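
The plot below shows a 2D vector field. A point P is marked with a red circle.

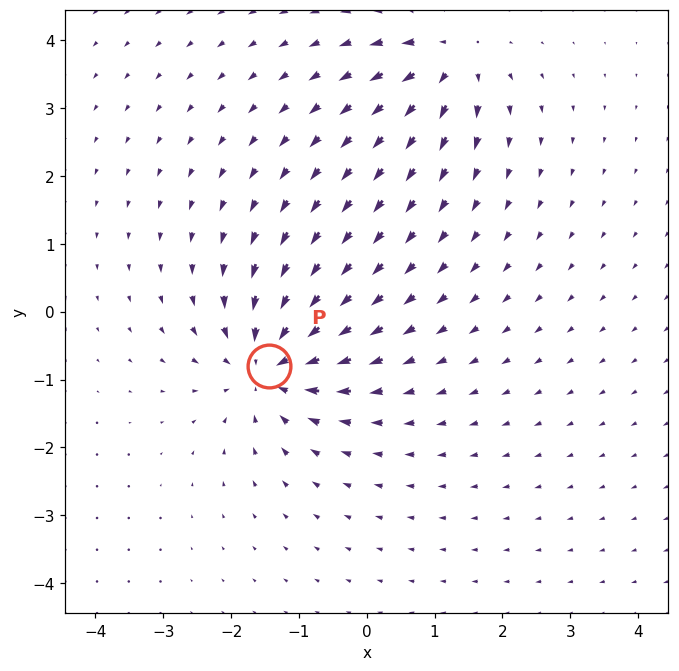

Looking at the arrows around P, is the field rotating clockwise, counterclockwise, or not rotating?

Near P at (-1.4, -0.8) the arrows show no circulation. The curl there is ≈0.

not rotating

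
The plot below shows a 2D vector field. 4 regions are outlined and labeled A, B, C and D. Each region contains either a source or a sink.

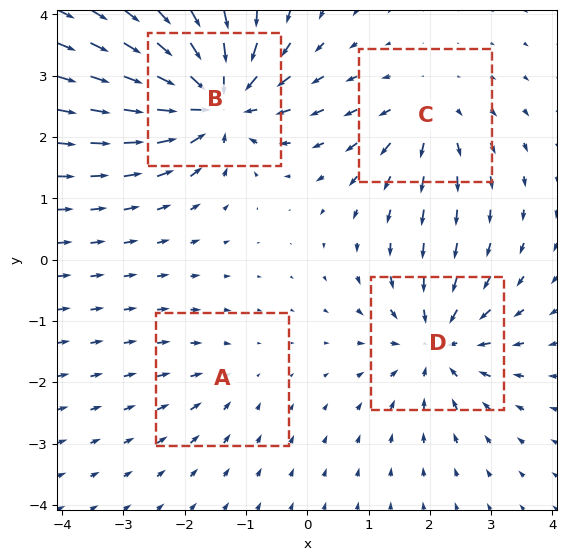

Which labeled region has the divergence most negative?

B

Divergence at each region's feature centre — A: about -2, B: about -8, C: about +4, D: about -6. Region B is most negative.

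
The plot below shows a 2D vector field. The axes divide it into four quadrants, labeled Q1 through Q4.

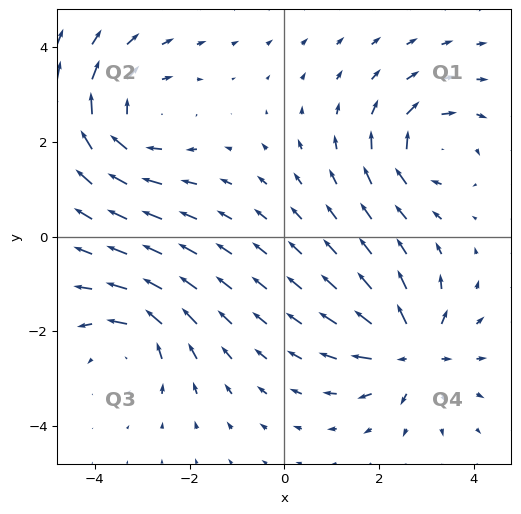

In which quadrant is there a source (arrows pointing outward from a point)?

The source sits at approximately (2.7, -2.4), which lies in quadrant Q4. The divergence there is about +5, positive as expected for a source.

Q4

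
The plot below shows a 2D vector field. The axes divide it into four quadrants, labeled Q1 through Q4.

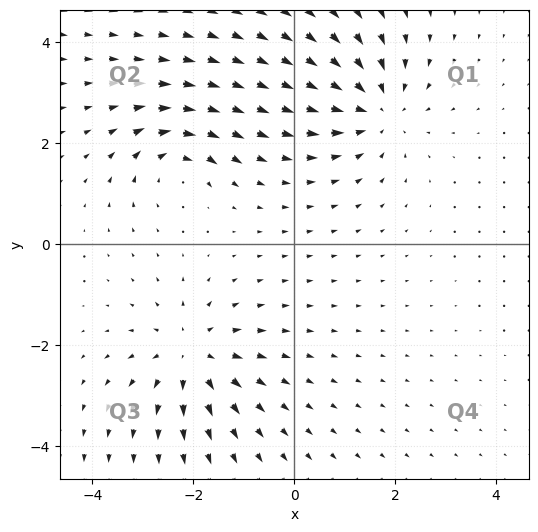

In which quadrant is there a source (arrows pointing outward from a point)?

Q3

The source sits at approximately (-2.0, -2.2), which lies in quadrant Q3. The divergence there is about +4, positive as expected for a source.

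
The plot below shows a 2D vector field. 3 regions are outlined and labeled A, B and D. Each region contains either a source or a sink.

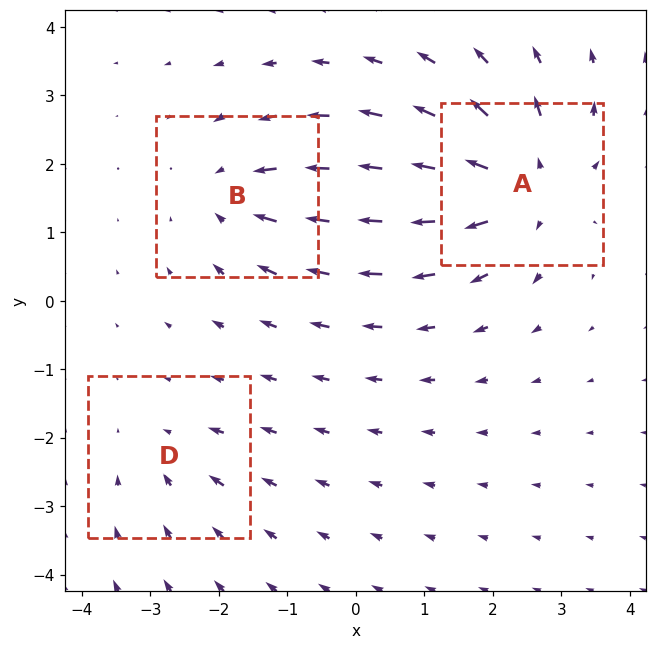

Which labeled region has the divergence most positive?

A

Divergence at each region's feature centre — A: about +5, B: about -3, D: about -2. Region A is most positive.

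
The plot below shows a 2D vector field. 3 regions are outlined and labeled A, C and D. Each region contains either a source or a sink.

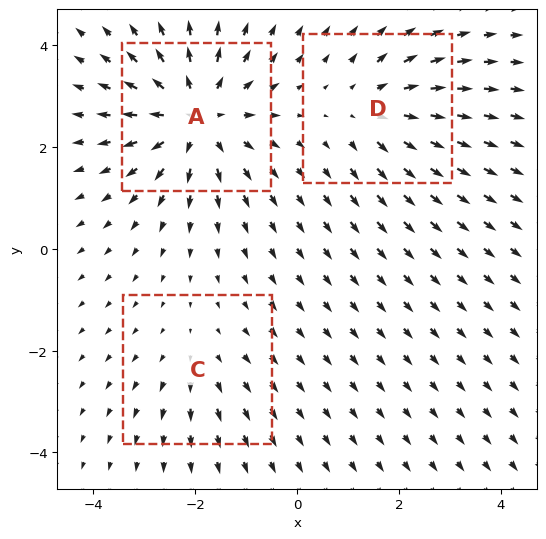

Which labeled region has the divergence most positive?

Divergence at each region's feature centre — A: about +5, C: about +2, D: about +3. Region A is most positive.

A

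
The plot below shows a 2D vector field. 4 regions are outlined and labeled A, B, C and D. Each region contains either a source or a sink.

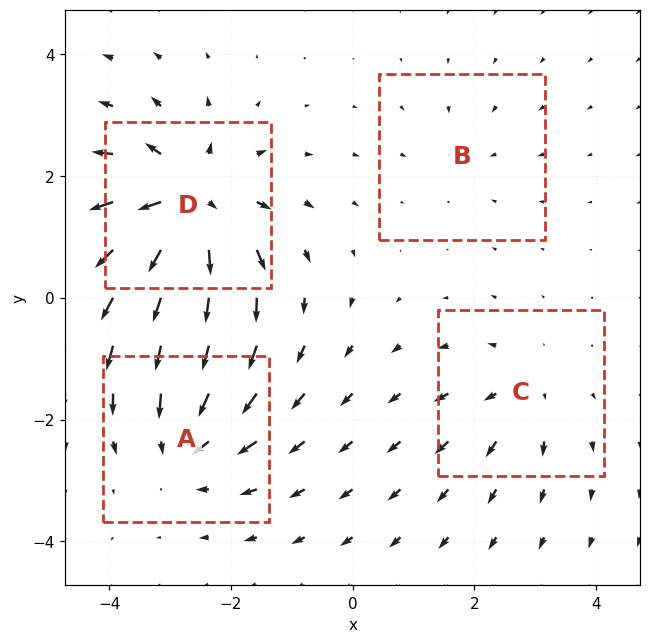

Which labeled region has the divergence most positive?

D

Divergence at each region's feature centre — A: about -5, B: about -2, C: about +4, D: about +8. Region D is most positive.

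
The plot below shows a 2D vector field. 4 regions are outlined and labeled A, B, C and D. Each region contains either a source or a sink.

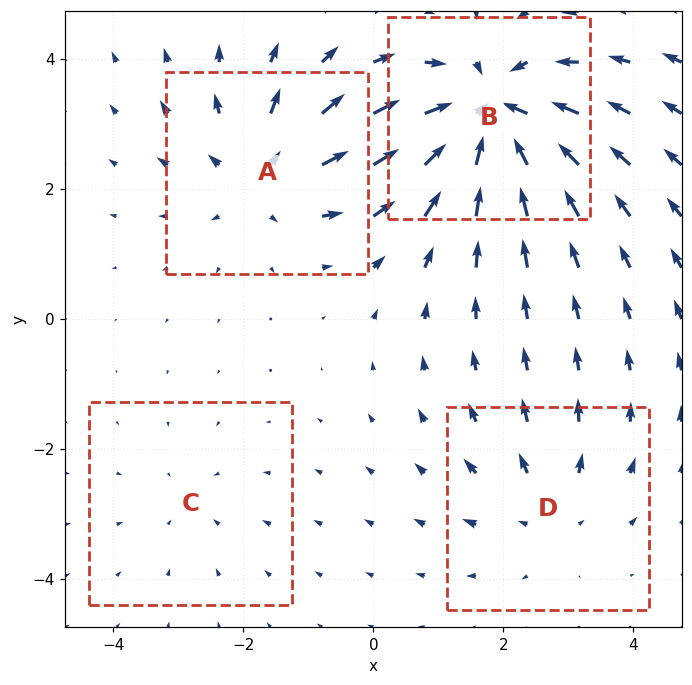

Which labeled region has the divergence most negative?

B

Divergence at each region's feature centre — A: about +5, B: about -7, C: about -2, D: about +3. Region B is most negative.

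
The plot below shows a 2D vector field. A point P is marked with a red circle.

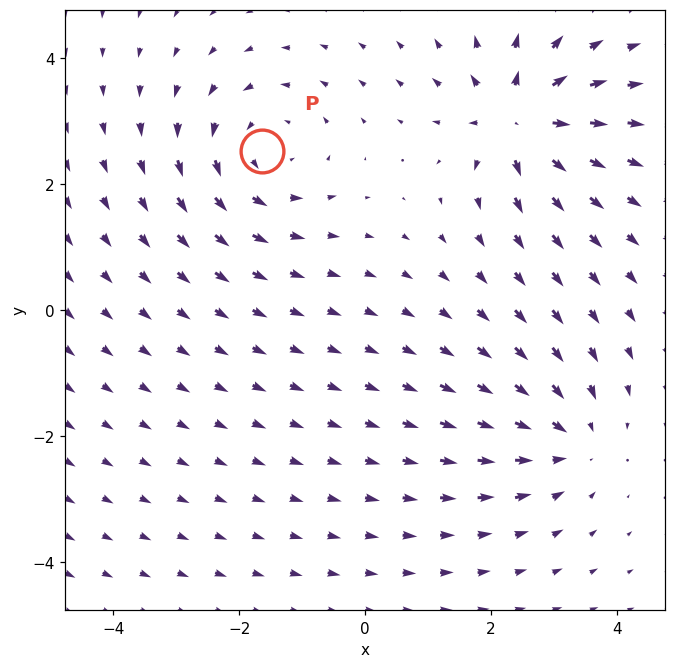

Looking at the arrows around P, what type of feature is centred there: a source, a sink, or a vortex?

vortex

At P (-1.6, 2.5) the arrows circulate counterclockwise. Divergence ≈0, curl about +4 — near-zero divergence with nonzero curl is a vortex.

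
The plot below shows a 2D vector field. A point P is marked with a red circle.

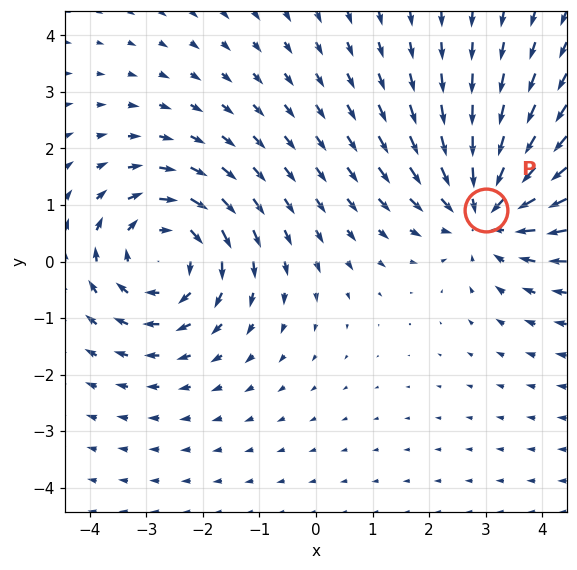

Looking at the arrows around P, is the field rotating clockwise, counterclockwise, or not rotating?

Near P at (3.0, 0.9) the arrows show no circulation. The curl there is ≈0.

not rotating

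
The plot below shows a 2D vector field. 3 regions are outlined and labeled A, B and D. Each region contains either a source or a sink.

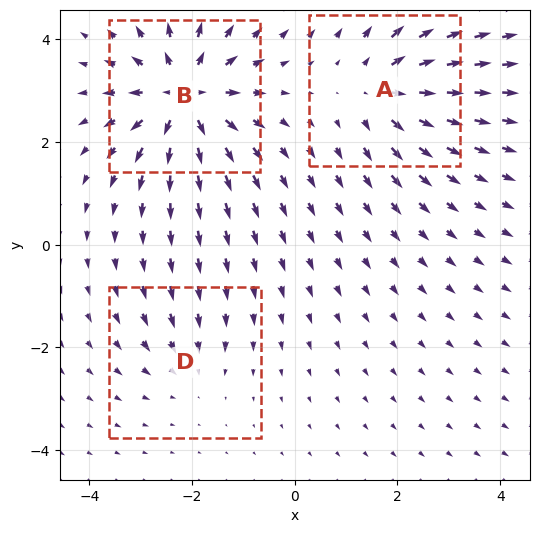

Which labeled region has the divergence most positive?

B

Divergence at each region's feature centre — A: about +4, B: about +6, D: about -2. Region B is most positive.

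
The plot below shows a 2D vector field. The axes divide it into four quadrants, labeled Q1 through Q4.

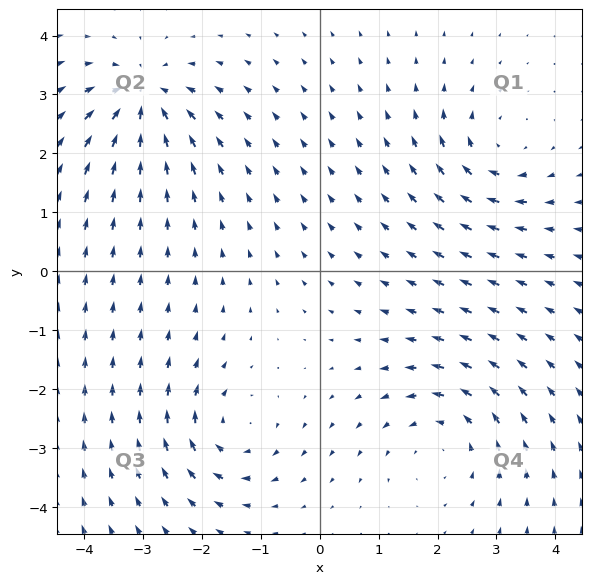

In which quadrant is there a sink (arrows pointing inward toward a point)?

The sink sits at approximately (-3.0, 2.9), which lies in quadrant Q2. The divergence there is about -6, negative as expected for a sink.

Q2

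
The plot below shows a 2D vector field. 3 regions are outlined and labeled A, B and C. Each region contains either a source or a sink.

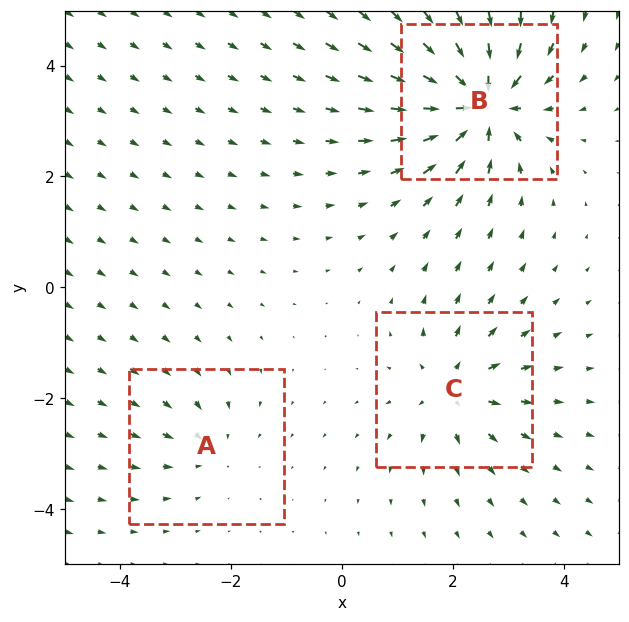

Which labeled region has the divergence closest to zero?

Divergence at each region's feature centre — A: about -2, B: about -6, C: about +4. Region A is closest to zero.

A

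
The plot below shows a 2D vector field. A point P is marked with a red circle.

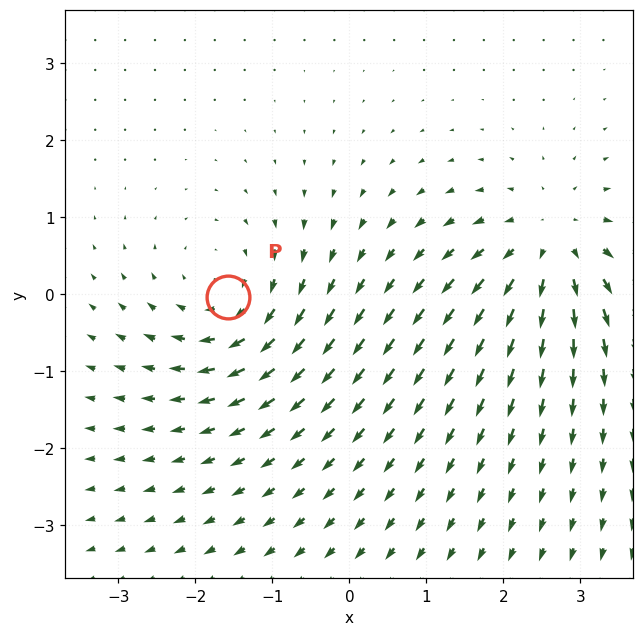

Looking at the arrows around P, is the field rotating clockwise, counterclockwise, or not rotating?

clockwise

Near P at (-1.6, -0.0) the arrows circulate clockwise. The curl (z-component) there is about -4; negative curl means clockwise rotation.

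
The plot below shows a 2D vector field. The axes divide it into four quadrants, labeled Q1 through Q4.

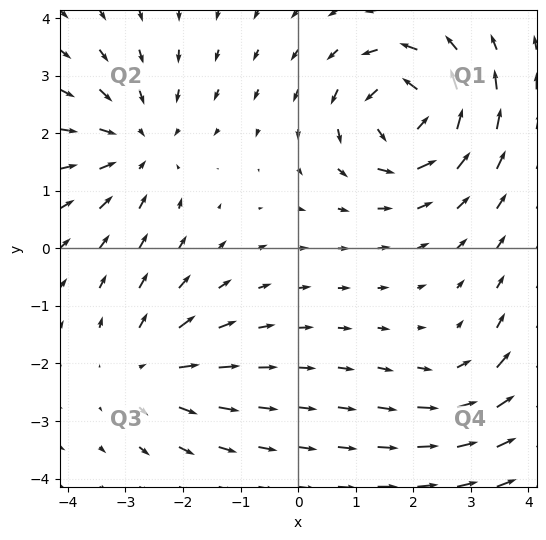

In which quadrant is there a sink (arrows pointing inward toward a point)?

Q2

The sink sits at approximately (-2.8, 1.8), which lies in quadrant Q2. The divergence there is about -3, negative as expected for a sink.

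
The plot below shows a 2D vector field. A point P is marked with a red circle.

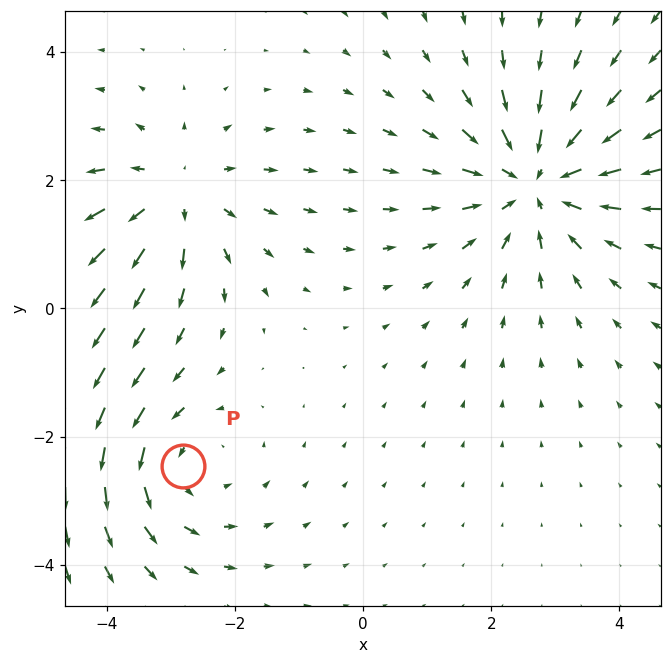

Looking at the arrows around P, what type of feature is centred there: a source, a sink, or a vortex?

At P (-2.8, -2.5) the arrows circulate counterclockwise. Divergence ≈0, curl about +2 — near-zero divergence with nonzero curl is a vortex.

vortex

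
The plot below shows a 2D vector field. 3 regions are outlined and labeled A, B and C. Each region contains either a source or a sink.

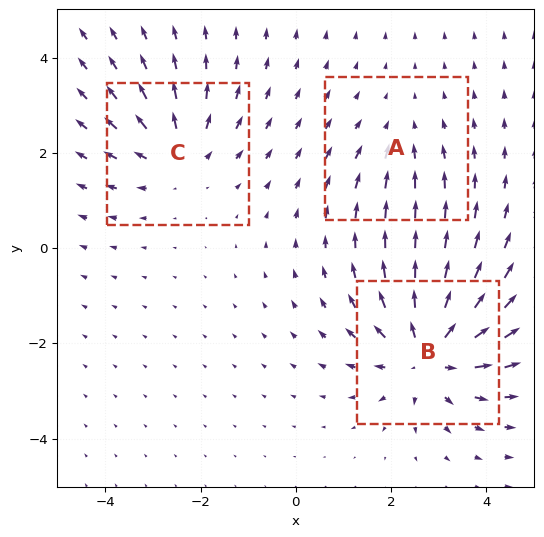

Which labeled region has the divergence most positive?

B

Divergence at each region's feature centre — A: about -2, B: about +5, C: about +3. Region B is most positive.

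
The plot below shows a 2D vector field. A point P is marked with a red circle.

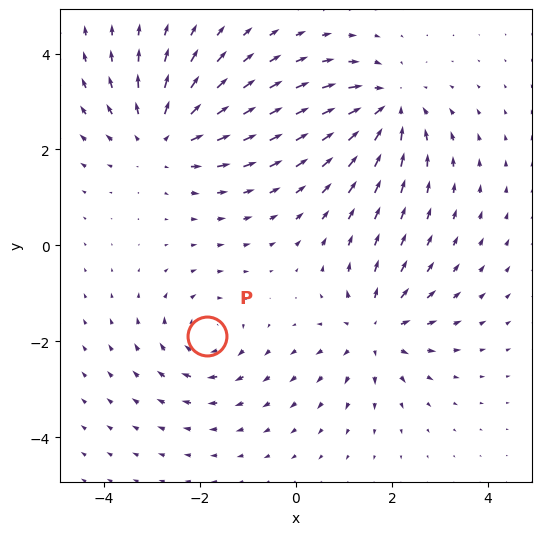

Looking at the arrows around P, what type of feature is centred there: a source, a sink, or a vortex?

vortex

At P (-1.9, -1.9) the arrows circulate clockwise. Divergence ≈0, curl about -3 — near-zero divergence with nonzero curl is a vortex.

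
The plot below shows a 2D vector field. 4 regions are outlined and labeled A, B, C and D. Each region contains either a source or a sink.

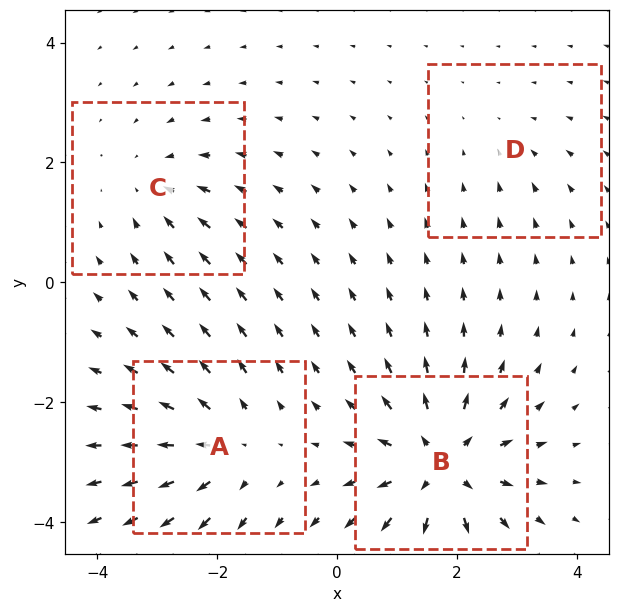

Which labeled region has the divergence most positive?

B

Divergence at each region's feature centre — A: about +5, B: about +7, C: about -3, D: about -2. Region B is most positive.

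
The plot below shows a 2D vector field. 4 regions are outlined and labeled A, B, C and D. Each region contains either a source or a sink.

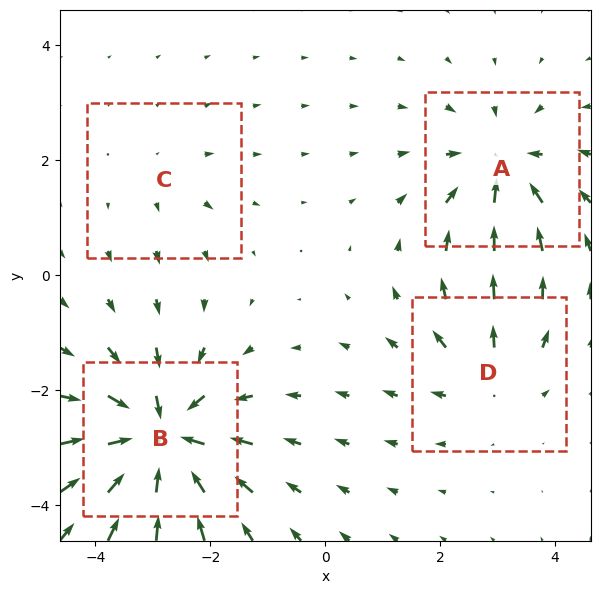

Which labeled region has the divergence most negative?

B

Divergence at each region's feature centre — A: about -5, B: about -8, C: about +2, D: about +4. Region B is most negative.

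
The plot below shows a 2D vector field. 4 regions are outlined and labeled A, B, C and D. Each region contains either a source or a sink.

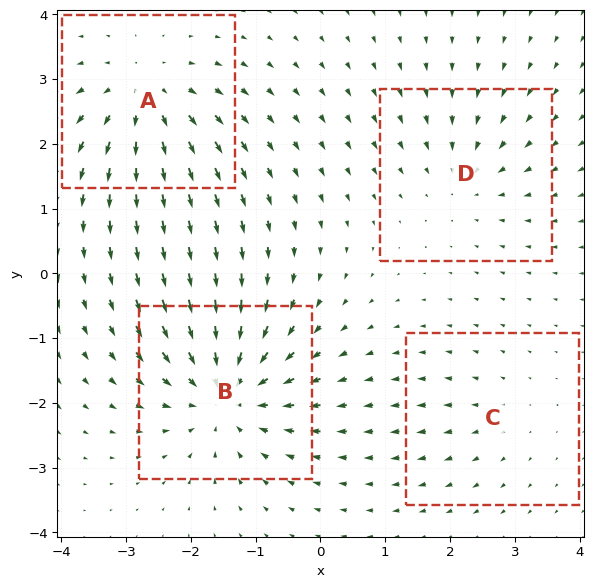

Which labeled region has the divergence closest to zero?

C

Divergence at each region's feature centre — A: about +5, B: about -6, C: about +2, D: about -3. Region C is closest to zero.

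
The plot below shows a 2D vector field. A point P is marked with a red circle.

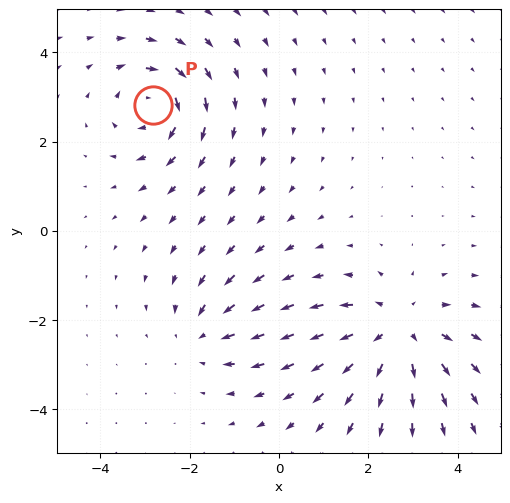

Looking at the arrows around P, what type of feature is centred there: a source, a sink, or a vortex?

At P (-2.8, 2.8) the arrows circulate clockwise. Divergence ≈0, curl about -4 — near-zero divergence with nonzero curl is a vortex.

vortex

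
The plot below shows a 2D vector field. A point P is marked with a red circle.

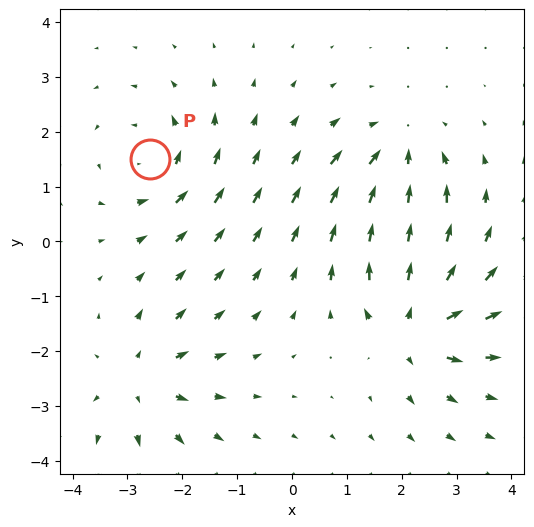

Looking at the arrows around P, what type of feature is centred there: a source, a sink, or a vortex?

At P (-2.6, 1.5) the arrows circulate counterclockwise. Divergence ≈0, curl about +4 — near-zero divergence with nonzero curl is a vortex.

vortex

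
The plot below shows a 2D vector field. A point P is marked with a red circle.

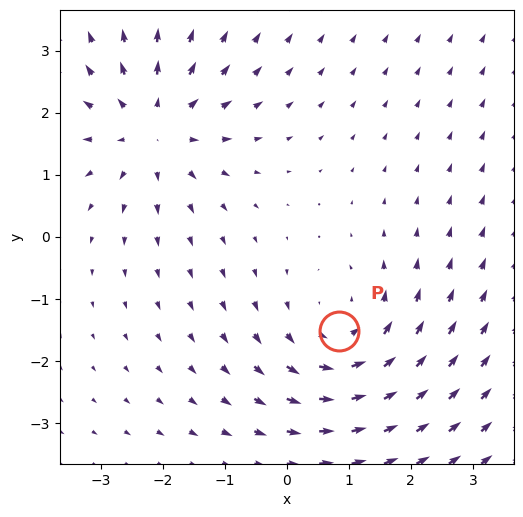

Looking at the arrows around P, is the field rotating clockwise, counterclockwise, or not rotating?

counterclockwise

Near P at (0.8, -1.5) the arrows circulate counterclockwise. The curl (z-component) there is about +4; positive curl means counterclockwise rotation.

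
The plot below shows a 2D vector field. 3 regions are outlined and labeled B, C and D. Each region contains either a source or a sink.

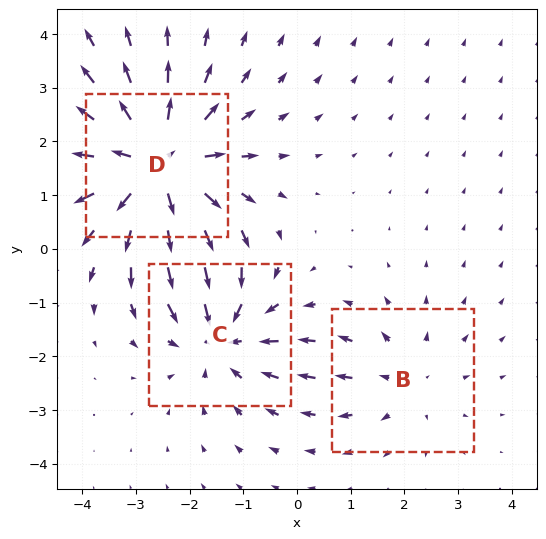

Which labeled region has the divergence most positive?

D

Divergence at each region's feature centre — B: about +2, C: about -3, D: about +4. Region D is most positive.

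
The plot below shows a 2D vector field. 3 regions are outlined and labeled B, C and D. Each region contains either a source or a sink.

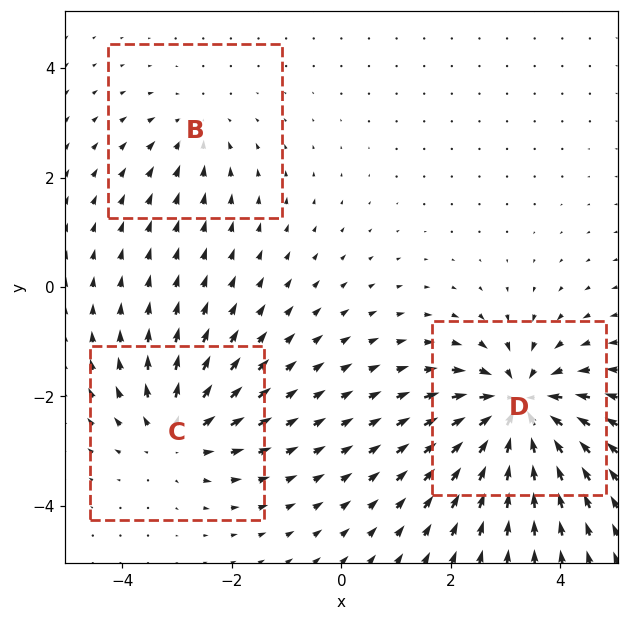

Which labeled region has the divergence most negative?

Divergence at each region's feature centre — B: about -2, C: about +3, D: about -6. Region D is most negative.

D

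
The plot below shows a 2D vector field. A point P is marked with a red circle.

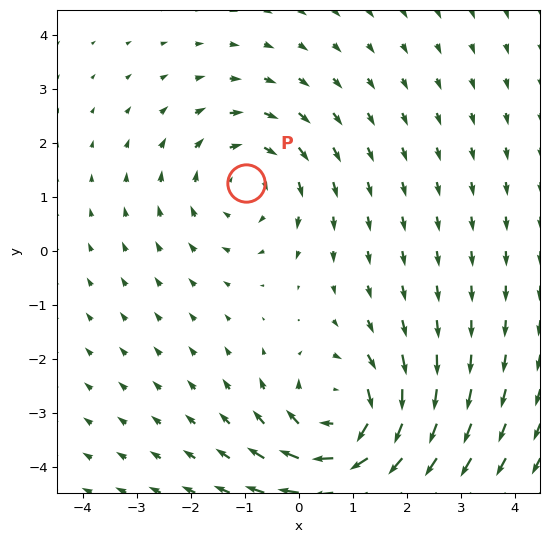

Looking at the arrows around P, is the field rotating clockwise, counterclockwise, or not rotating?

clockwise

Near P at (-1.0, 1.3) the arrows circulate clockwise. The curl (z-component) there is about -2; negative curl means clockwise rotation.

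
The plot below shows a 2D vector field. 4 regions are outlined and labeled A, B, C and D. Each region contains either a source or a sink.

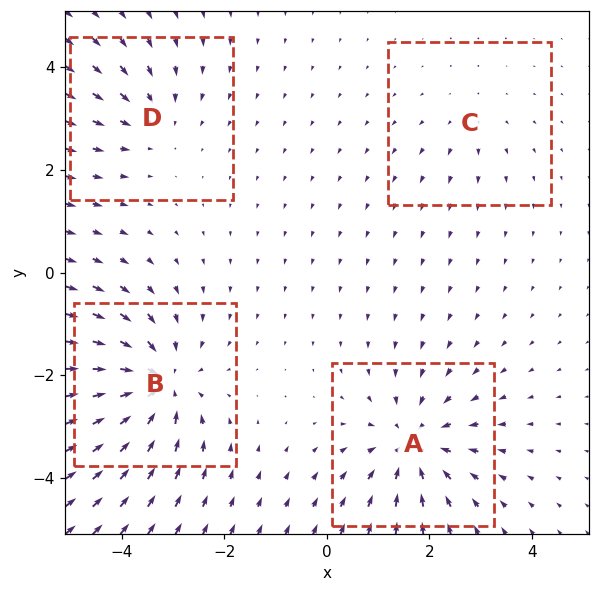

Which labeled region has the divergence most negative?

B

Divergence at each region's feature centre — A: about -5, B: about -6, C: about +2, D: about -3. Region B is most negative.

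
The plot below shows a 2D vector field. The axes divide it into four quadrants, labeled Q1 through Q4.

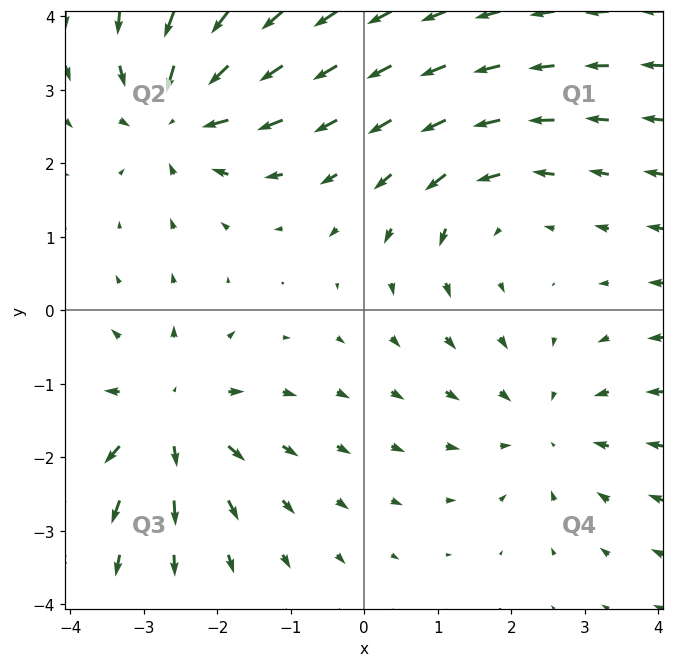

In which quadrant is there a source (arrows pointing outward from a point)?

Q3

The source sits at approximately (-2.7, -1.5), which lies in quadrant Q3. The divergence there is about +4, positive as expected for a source.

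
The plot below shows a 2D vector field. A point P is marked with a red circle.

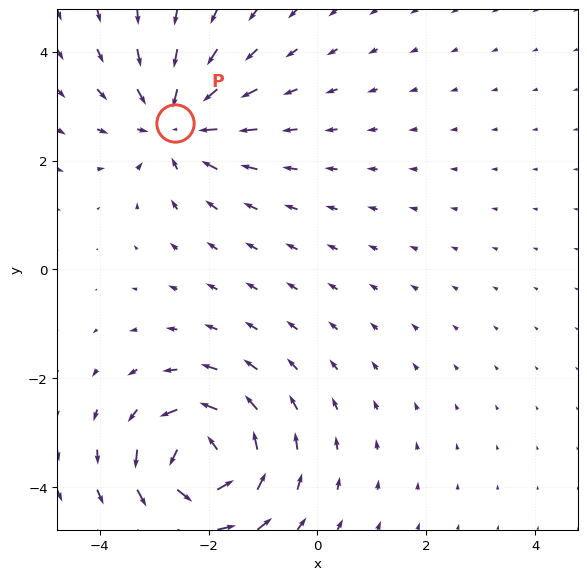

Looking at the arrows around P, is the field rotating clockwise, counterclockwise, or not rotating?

Near P at (-2.6, 2.7) the arrows show no circulation. The curl there is ≈0.

not rotating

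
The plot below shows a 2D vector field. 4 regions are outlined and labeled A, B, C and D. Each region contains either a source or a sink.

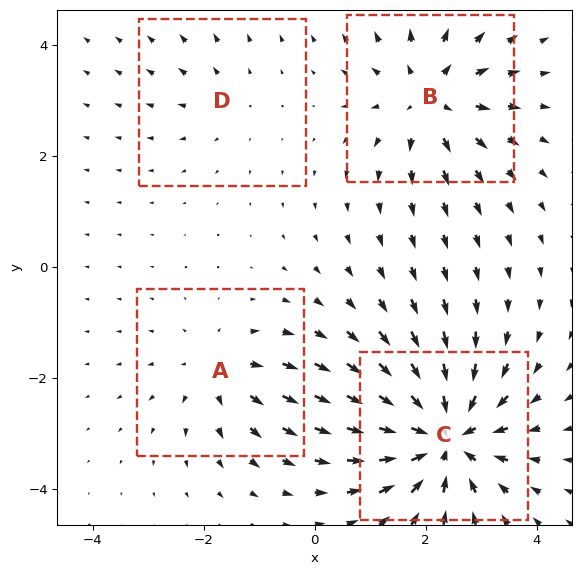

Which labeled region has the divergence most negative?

Divergence at each region's feature centre — A: about +4, B: about +5, C: about -8, D: about +2. Region C is most negative.

C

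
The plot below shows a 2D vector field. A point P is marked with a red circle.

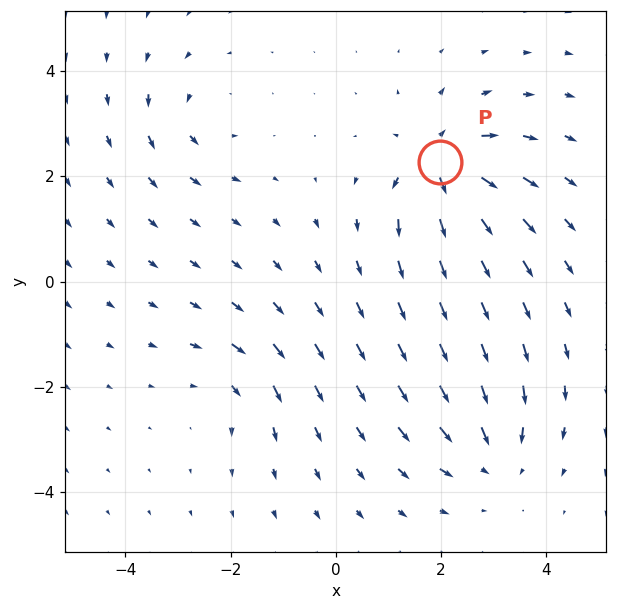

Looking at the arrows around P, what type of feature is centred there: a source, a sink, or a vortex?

source

At P (2.0, 2.3) the arrows spread outward. Divergence about +7, curl ≈0 — positive divergence with near-zero curl is a source.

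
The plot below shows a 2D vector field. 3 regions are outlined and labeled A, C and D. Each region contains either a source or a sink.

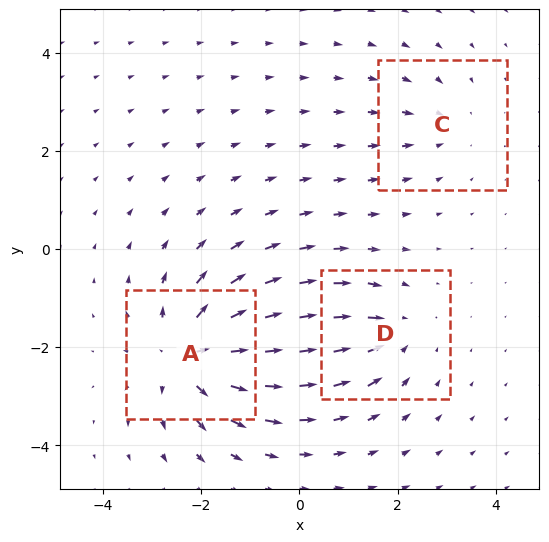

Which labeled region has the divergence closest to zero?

C

Divergence at each region's feature centre — A: about +5, C: about -2, D: about -3. Region C is closest to zero.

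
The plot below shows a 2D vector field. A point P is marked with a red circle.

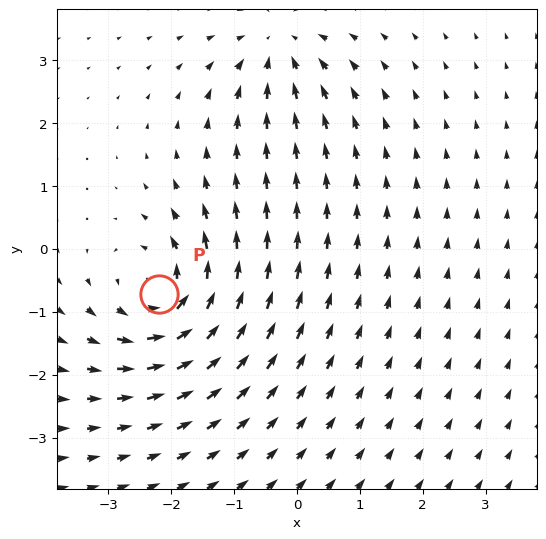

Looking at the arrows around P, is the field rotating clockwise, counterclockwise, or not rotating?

counterclockwise

Near P at (-2.2, -0.7) the arrows circulate counterclockwise. The curl (z-component) there is about +5; positive curl means counterclockwise rotation.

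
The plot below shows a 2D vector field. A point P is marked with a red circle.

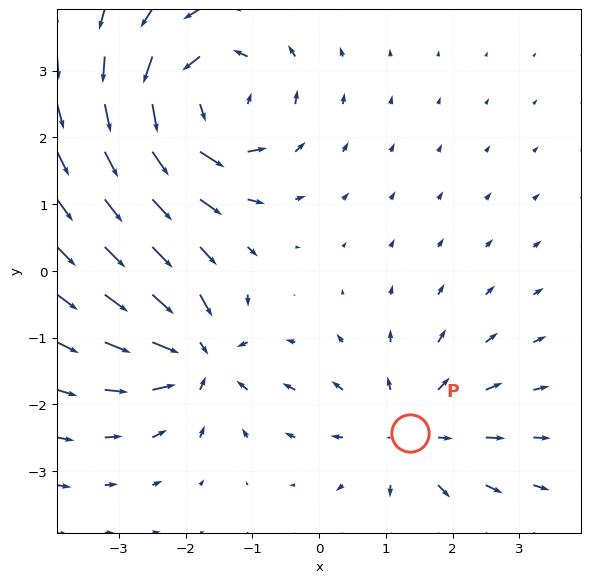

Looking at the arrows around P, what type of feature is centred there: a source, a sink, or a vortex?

At P (1.4, -2.4) the arrows spread outward. Divergence about +2, curl ≈0 — positive divergence with near-zero curl is a source.

source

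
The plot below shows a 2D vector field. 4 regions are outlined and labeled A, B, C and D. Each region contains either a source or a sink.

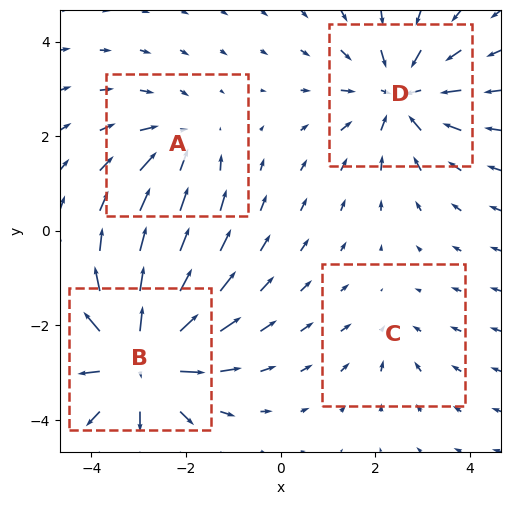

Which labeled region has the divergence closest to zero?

C

Divergence at each region's feature centre — A: about -3, B: about +7, C: about -2, D: about -5. Region C is closest to zero.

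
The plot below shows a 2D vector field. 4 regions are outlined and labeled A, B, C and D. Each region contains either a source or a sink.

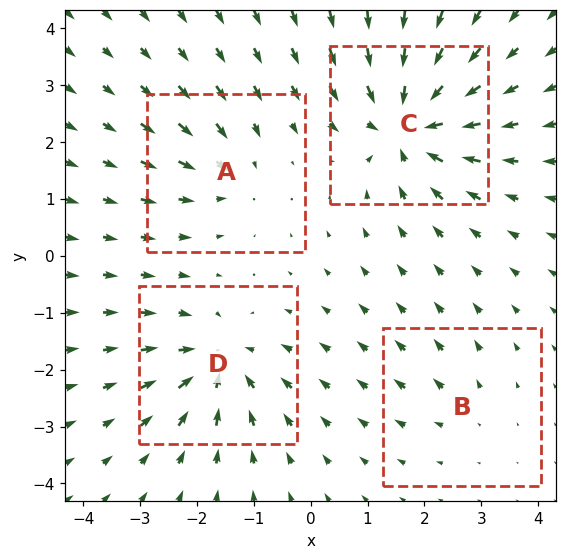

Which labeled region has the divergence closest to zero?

B

Divergence at each region's feature centre — A: about -4, B: about +2, C: about -8, D: about -6. Region B is closest to zero.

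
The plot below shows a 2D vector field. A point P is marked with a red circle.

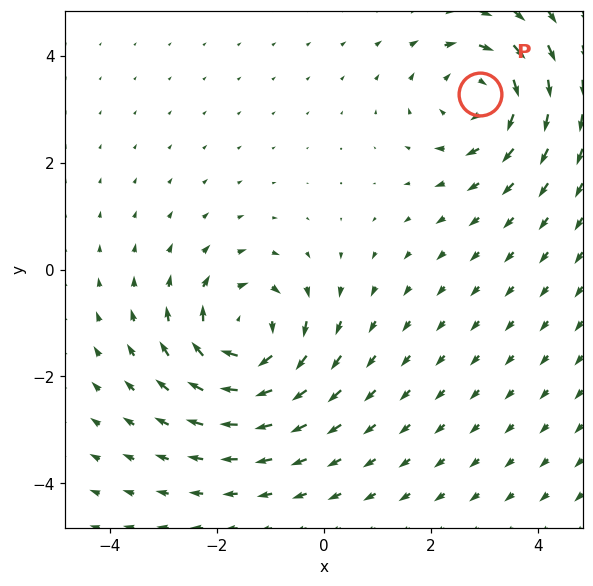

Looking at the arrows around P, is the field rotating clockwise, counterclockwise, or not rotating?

Near P at (2.9, 3.3) the arrows circulate clockwise. The curl (z-component) there is about -4; negative curl means clockwise rotation.

clockwise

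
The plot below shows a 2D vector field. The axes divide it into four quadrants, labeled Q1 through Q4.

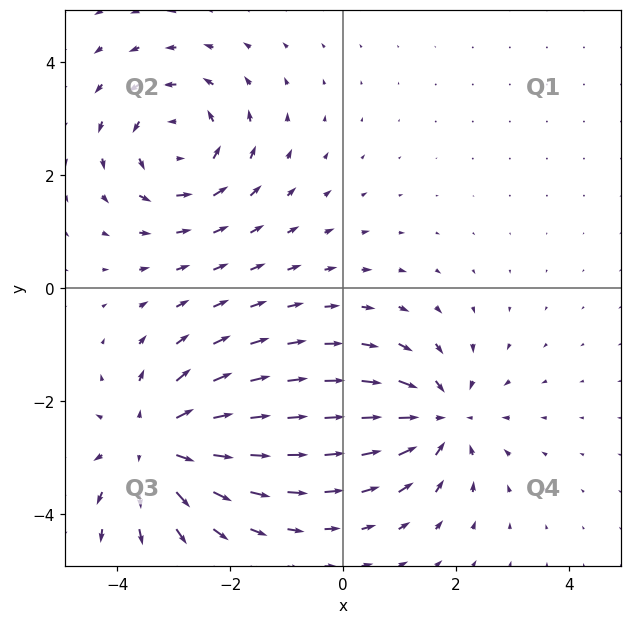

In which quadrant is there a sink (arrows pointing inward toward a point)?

Q4

The sink sits at approximately (1.7, -2.3), which lies in quadrant Q4. The divergence there is about -5, negative as expected for a sink.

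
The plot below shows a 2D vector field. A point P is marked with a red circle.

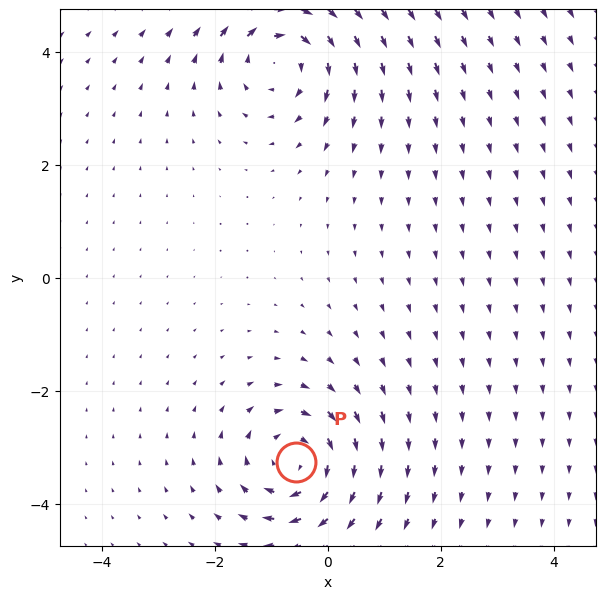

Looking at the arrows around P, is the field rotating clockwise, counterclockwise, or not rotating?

clockwise

Near P at (-0.6, -3.3) the arrows circulate clockwise. The curl (z-component) there is about -4; negative curl means clockwise rotation.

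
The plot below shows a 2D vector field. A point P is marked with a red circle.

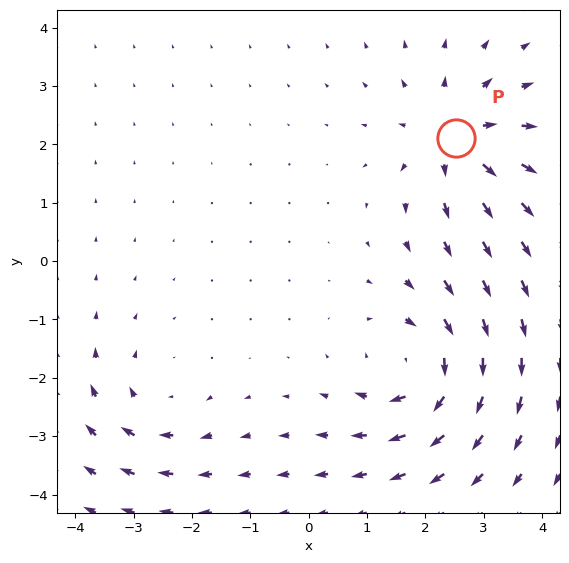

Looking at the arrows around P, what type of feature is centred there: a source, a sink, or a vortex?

source

At P (2.5, 2.1) the arrows spread outward. Divergence about +4, curl ≈0 — positive divergence with near-zero curl is a source.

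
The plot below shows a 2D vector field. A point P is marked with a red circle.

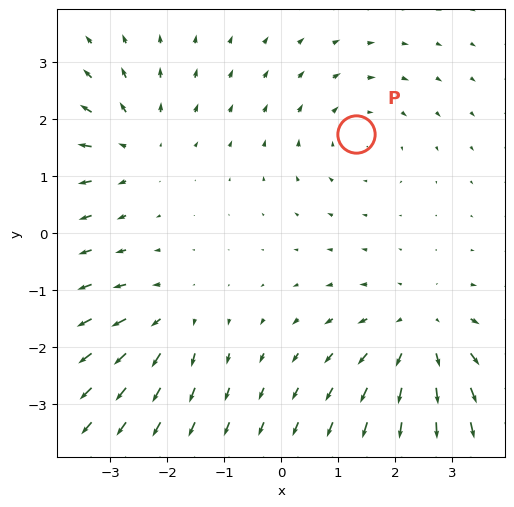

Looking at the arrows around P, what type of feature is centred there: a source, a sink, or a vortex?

vortex

At P (1.3, 1.7) the arrows circulate clockwise. Divergence ≈0, curl about -3 — near-zero divergence with nonzero curl is a vortex.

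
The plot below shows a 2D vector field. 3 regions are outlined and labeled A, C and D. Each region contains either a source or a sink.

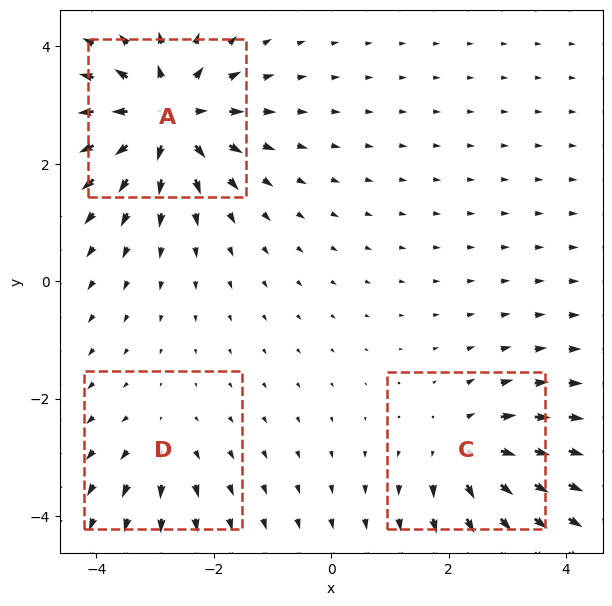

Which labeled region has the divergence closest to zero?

D

Divergence at each region's feature centre — A: about +6, C: about +4, D: about +2. Region D is closest to zero.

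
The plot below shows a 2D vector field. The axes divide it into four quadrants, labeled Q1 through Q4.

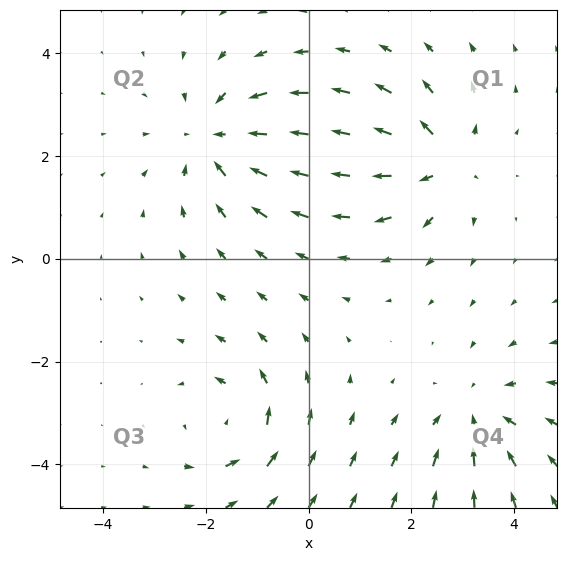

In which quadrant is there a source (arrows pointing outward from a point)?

The source sits at approximately (2.6, 1.9), which lies in quadrant Q1. The divergence there is about +4, positive as expected for a source.

Q1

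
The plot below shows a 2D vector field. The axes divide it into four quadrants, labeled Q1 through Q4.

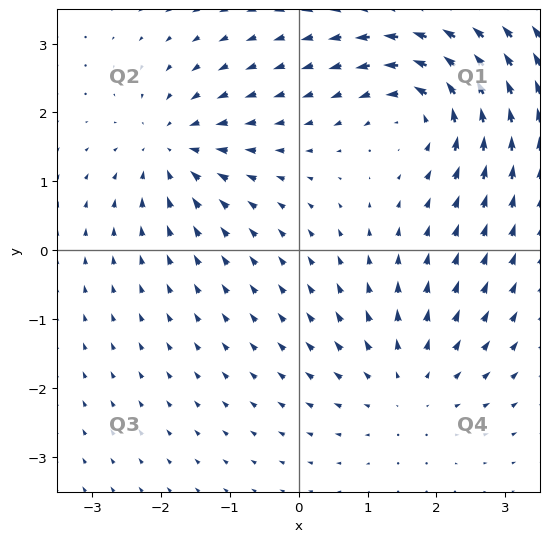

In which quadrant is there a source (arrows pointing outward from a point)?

The source sits at approximately (1.6, -2.0), which lies in quadrant Q4. The divergence there is about +4, positive as expected for a source.

Q4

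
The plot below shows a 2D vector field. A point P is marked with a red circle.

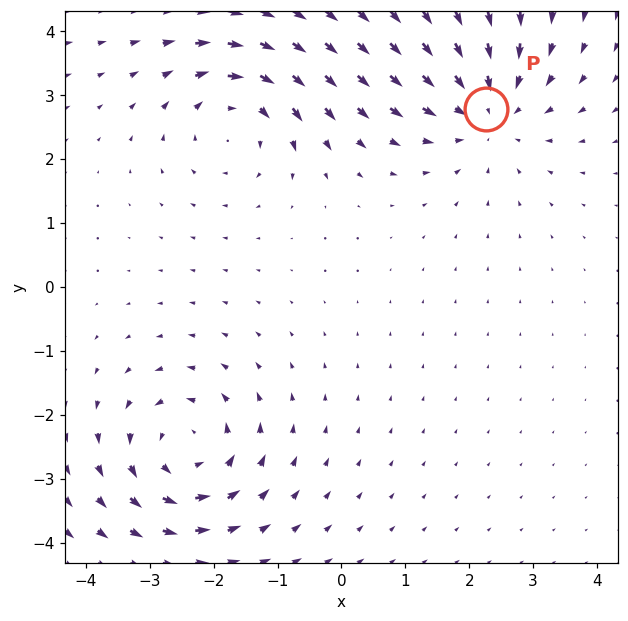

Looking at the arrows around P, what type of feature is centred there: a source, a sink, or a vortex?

At P (2.3, 2.8) the arrows converge inward. Divergence about -4, curl ≈0 — negative divergence with near-zero curl is a sink.

sink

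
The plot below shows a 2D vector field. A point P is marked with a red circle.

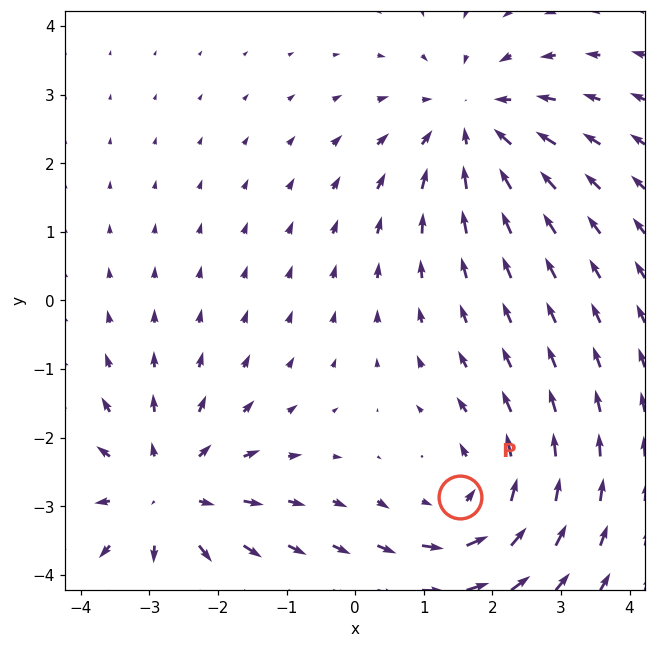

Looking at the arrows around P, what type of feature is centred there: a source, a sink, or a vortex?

vortex

At P (1.5, -2.9) the arrows circulate counterclockwise. Divergence ≈0, curl about +4 — near-zero divergence with nonzero curl is a vortex.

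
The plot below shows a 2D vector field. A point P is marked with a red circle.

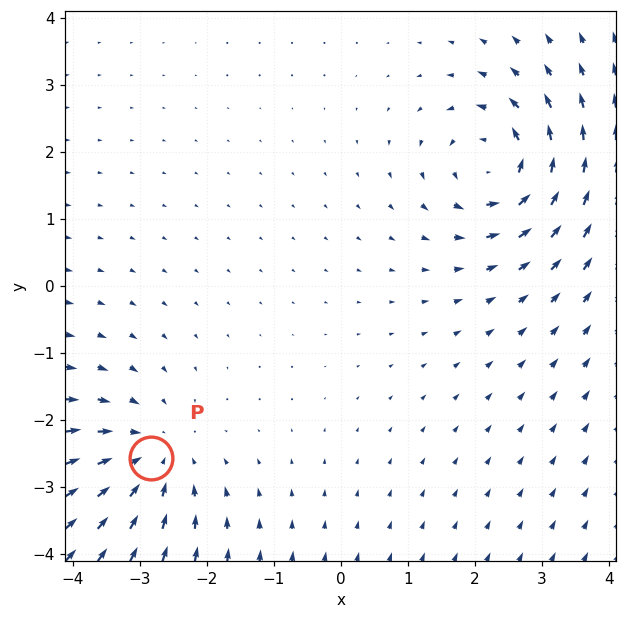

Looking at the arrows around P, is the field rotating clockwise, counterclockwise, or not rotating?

not rotating

Near P at (-2.8, -2.6) the arrows show no circulation. The curl there is ≈0.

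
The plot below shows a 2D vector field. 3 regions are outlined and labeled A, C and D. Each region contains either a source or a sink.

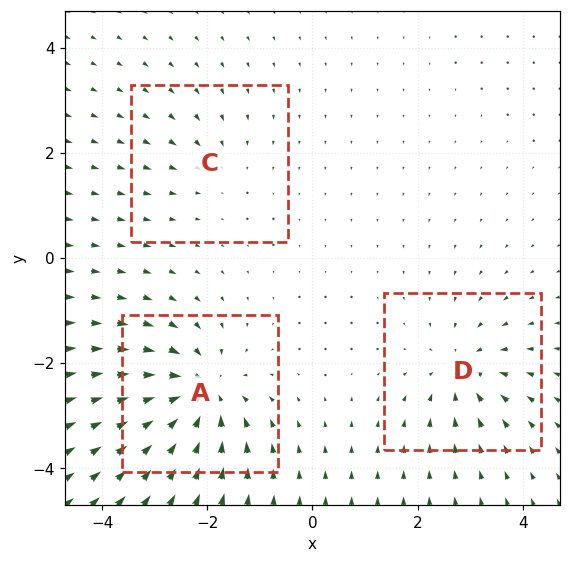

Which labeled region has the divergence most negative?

Divergence at each region's feature centre — A: about -6, C: about -2, D: about -4. Region A is most negative.

A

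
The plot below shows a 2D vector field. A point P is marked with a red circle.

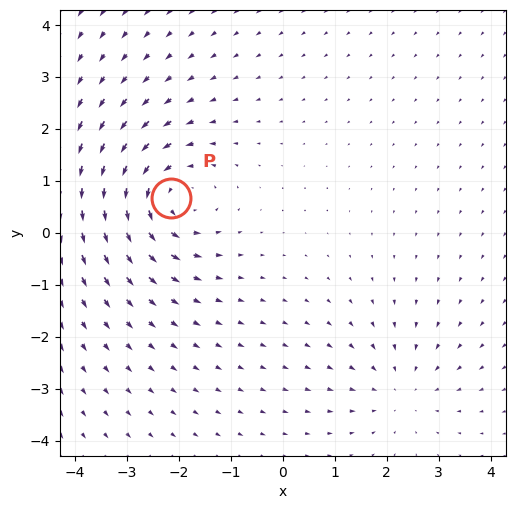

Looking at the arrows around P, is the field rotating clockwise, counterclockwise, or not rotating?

counterclockwise

Near P at (-2.1, 0.7) the arrows circulate counterclockwise. The curl (z-component) there is about +5; positive curl means counterclockwise rotation.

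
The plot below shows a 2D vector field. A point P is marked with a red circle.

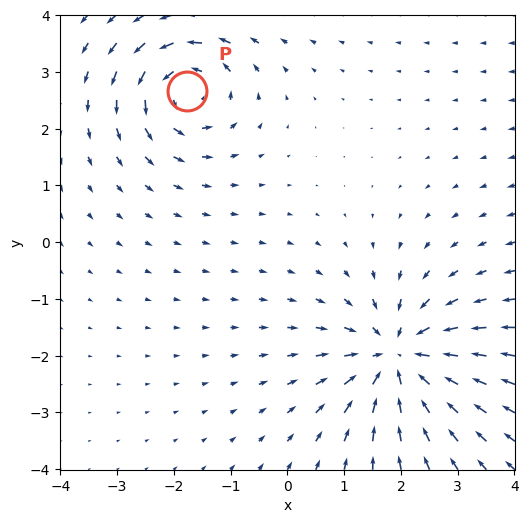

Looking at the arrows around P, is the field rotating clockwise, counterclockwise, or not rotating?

Near P at (-1.8, 2.7) the arrows circulate counterclockwise. The curl (z-component) there is about +4; positive curl means counterclockwise rotation.

counterclockwise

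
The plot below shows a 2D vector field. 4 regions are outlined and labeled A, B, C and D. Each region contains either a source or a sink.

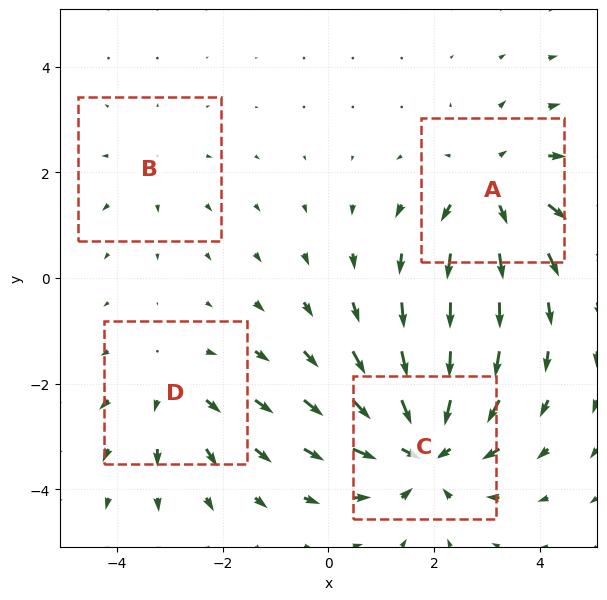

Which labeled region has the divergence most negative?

C

Divergence at each region's feature centre — A: about +5, B: about +2, C: about -6, D: about +3. Region C is most negative.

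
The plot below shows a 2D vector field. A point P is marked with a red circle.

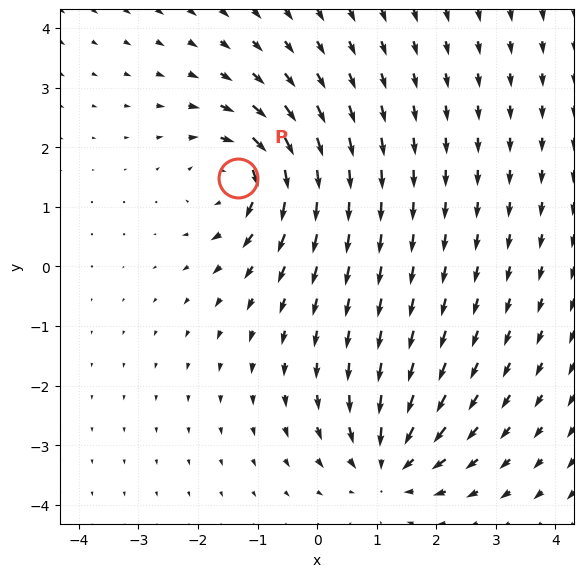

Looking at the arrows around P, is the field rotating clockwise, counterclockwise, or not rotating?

Near P at (-1.3, 1.5) the arrows circulate clockwise. The curl (z-component) there is about -4; negative curl means clockwise rotation.

clockwise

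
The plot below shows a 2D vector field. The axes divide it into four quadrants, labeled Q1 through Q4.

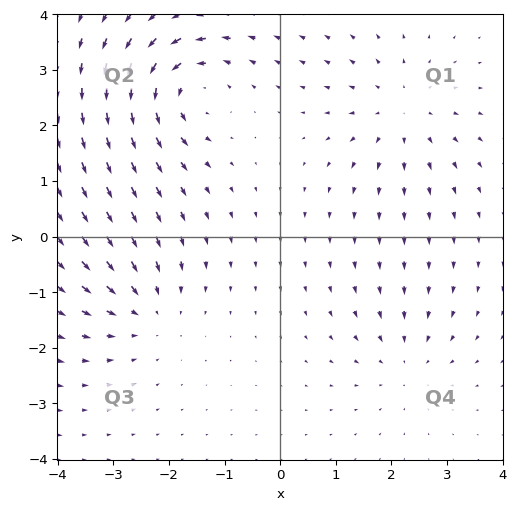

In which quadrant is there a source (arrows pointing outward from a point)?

Q1

The source sits at approximately (2.2, 2.2), which lies in quadrant Q1. The divergence there is about +3, positive as expected for a source.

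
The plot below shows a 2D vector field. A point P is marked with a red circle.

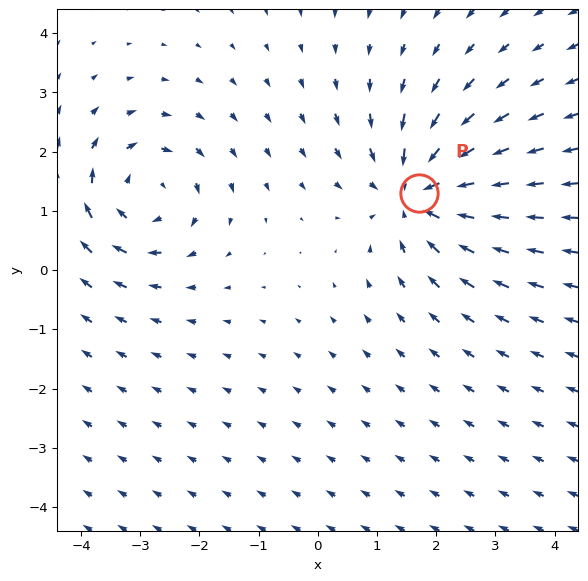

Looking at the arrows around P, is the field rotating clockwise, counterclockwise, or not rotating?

Near P at (1.7, 1.3) the arrows show no circulation. The curl there is ≈0.

not rotating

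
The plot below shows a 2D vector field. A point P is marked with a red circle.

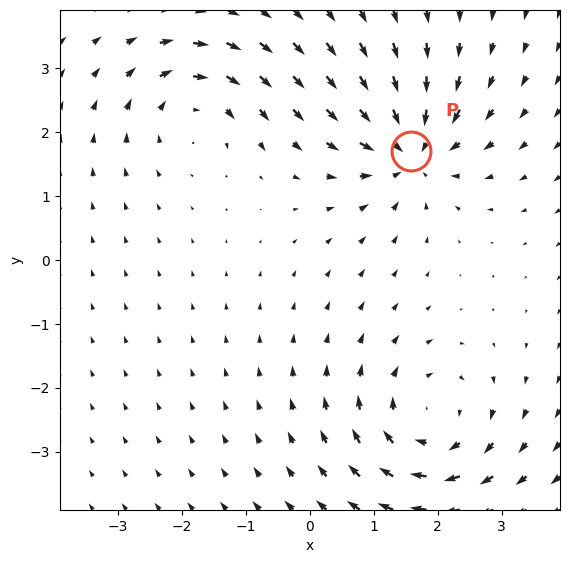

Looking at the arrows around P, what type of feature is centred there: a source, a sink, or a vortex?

sink

At P (1.6, 1.7) the arrows converge inward. Divergence about -6, curl ≈0 — negative divergence with near-zero curl is a sink.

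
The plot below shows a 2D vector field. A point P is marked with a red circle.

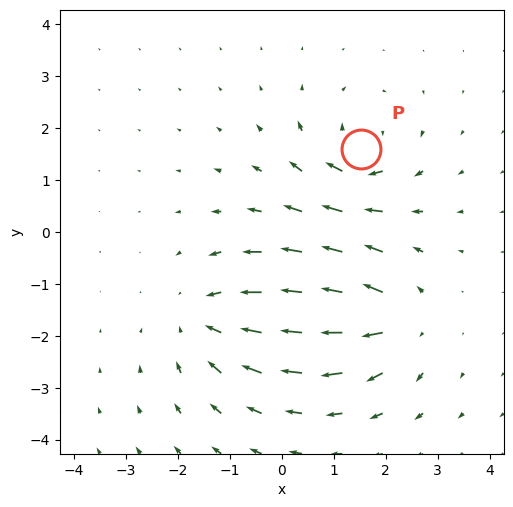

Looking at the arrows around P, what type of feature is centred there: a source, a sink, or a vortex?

At P (1.5, 1.6) the arrows circulate clockwise. Divergence ≈0, curl about -4 — near-zero divergence with nonzero curl is a vortex.

vortex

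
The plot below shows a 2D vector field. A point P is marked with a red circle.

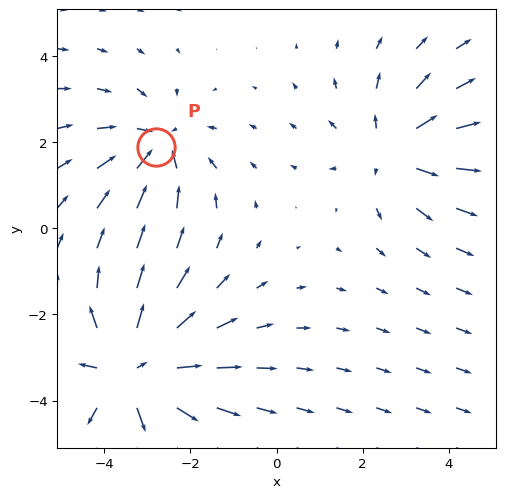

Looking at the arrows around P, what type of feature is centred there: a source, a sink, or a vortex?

At P (-2.8, 1.9) the arrows converge inward. Divergence about -3, curl ≈0 — negative divergence with near-zero curl is a sink.

sink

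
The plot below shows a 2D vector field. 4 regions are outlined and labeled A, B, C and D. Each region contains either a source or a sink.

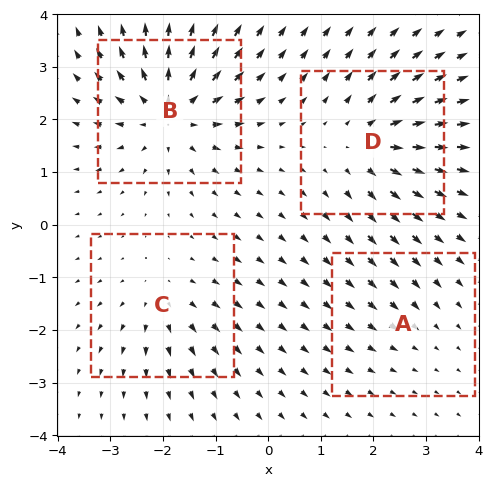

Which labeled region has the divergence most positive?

Divergence at each region's feature centre — A: about -2, B: about +7, C: about +4, D: about +5. Region B is most positive.

B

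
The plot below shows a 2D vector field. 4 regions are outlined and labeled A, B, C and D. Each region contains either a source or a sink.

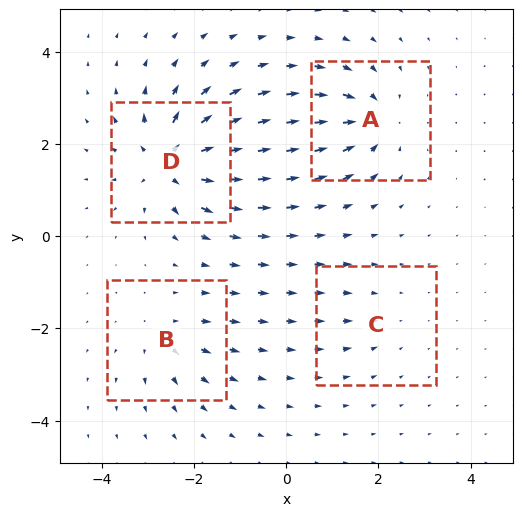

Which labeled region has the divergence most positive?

Divergence at each region's feature centre — A: about -6, B: about +4, C: about -2, D: about +8. Region D is most positive.

D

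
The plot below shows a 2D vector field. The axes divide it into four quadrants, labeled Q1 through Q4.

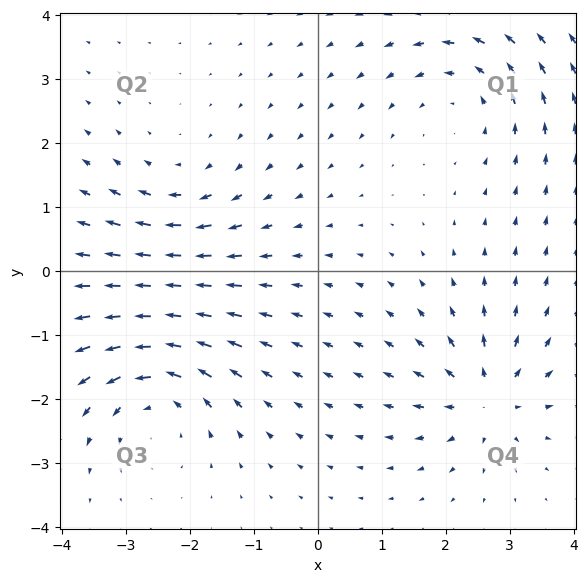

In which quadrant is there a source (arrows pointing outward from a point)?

The source sits at approximately (2.6, -2.0), which lies in quadrant Q4. The divergence there is about +5, positive as expected for a source.

Q4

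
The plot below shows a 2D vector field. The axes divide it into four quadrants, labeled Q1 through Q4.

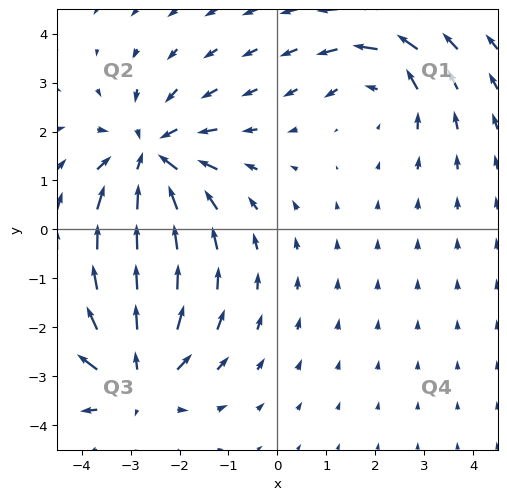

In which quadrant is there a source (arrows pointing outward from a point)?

Q3

The source sits at approximately (-2.9, -3.0), which lies in quadrant Q3. The divergence there is about +4, positive as expected for a source.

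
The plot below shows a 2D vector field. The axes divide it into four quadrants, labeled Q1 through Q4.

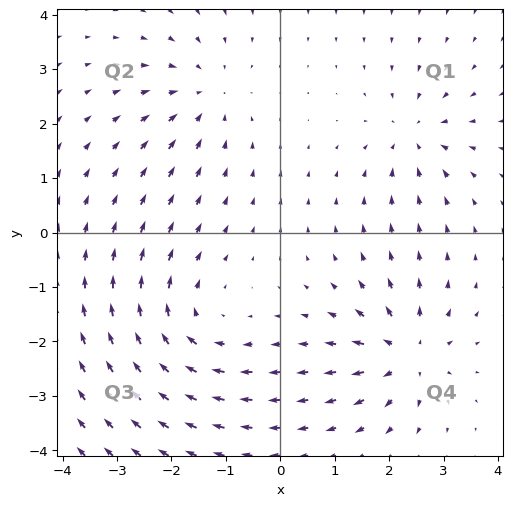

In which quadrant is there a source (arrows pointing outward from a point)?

Q4

The source sits at approximately (2.3, -2.2), which lies in quadrant Q4. The divergence there is about +6, positive as expected for a source.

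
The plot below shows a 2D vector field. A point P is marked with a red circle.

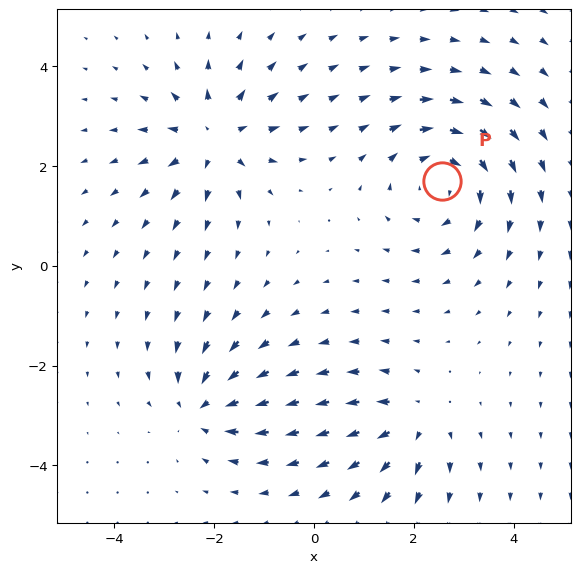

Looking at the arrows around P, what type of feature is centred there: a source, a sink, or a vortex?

At P (2.6, 1.7) the arrows circulate clockwise. Divergence ≈0, curl about -4 — near-zero divergence with nonzero curl is a vortex.

vortex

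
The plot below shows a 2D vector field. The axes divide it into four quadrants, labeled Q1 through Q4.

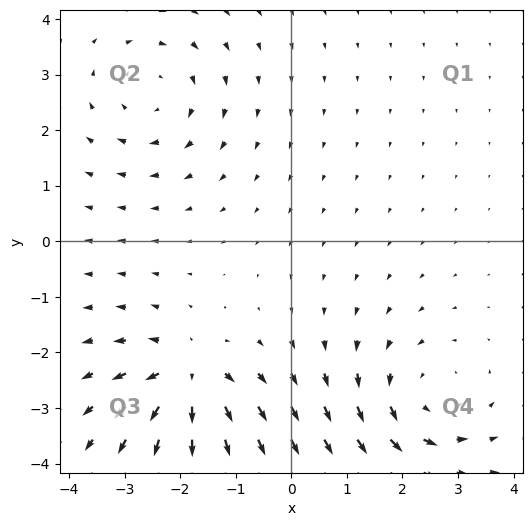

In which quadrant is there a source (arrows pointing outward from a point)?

Q3

The source sits at approximately (-1.9, -2.4), which lies in quadrant Q3. The divergence there is about +5, positive as expected for a source.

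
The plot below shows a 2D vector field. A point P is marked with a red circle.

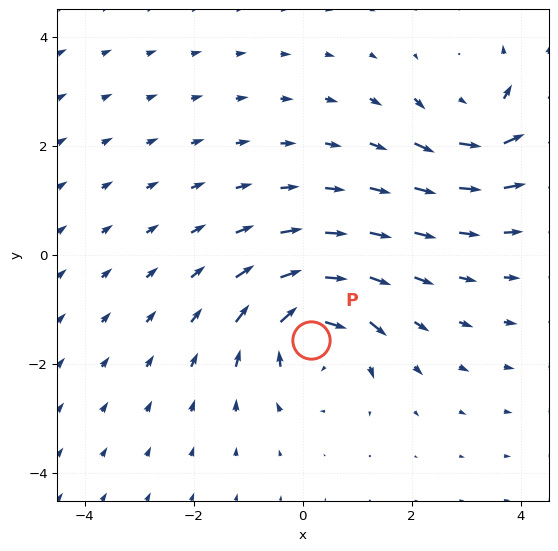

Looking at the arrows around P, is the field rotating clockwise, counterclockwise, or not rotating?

Near P at (0.2, -1.6) the arrows circulate clockwise. The curl (z-component) there is about -7; negative curl means clockwise rotation.

clockwise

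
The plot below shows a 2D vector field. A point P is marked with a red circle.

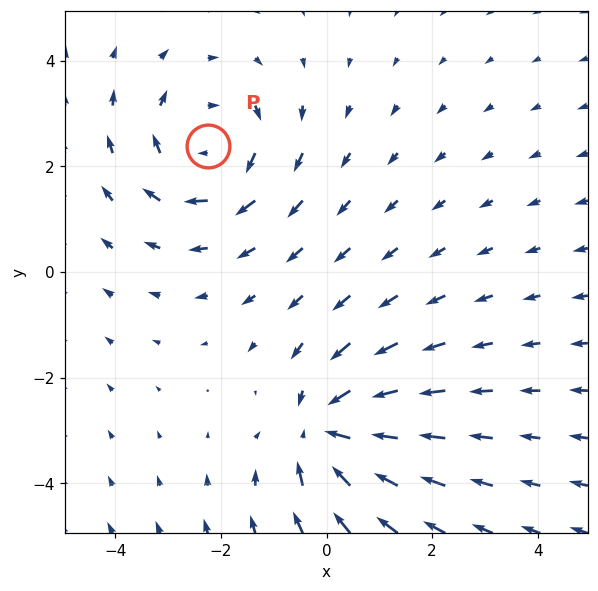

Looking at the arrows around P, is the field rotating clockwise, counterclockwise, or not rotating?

clockwise

Near P at (-2.2, 2.4) the arrows circulate clockwise. The curl (z-component) there is about -4; negative curl means clockwise rotation.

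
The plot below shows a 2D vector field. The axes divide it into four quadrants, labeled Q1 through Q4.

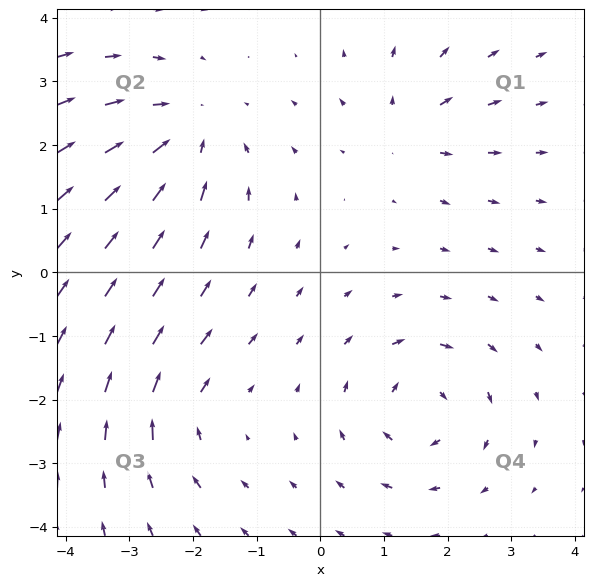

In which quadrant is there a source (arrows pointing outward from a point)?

Q1

The source sits at approximately (1.4, 2.3), which lies in quadrant Q1. The divergence there is about +4, positive as expected for a source.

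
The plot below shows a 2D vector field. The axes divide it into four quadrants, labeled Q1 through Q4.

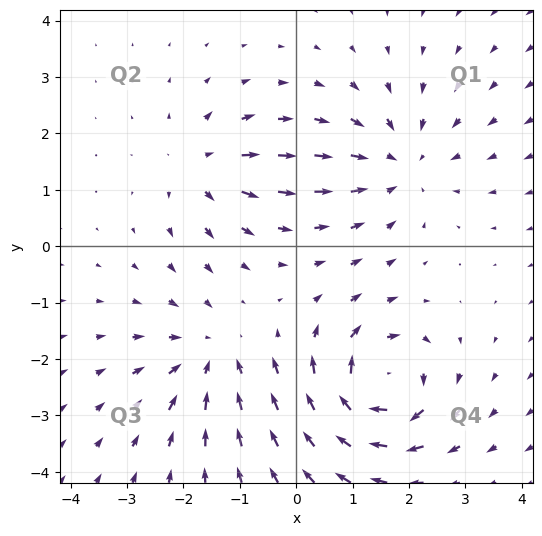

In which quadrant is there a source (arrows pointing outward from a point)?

The source sits at approximately (-1.7, 1.4), which lies in quadrant Q2. The divergence there is about +3, positive as expected for a source.

Q2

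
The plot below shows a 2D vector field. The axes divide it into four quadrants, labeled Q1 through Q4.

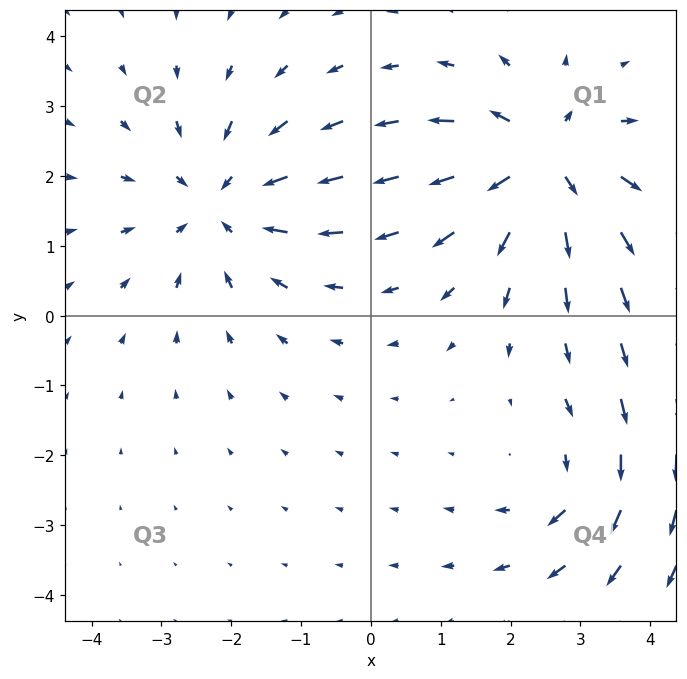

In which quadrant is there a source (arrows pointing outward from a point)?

The source sits at approximately (2.5, 2.2), which lies in quadrant Q1. The divergence there is about +6, positive as expected for a source.

Q1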